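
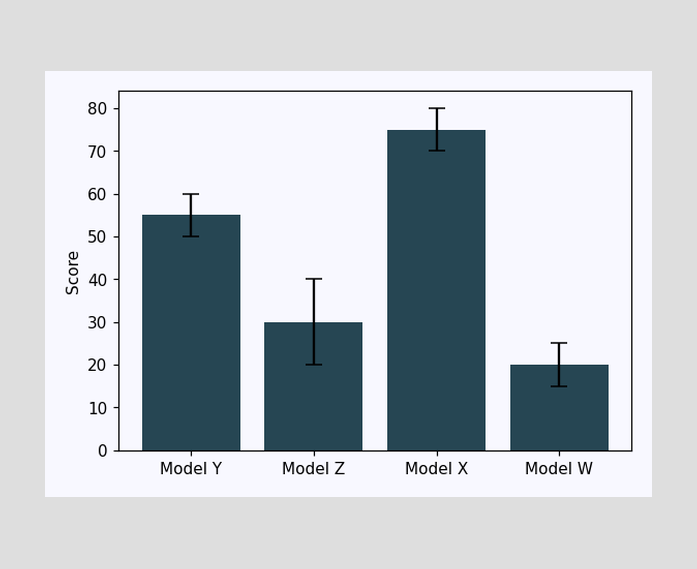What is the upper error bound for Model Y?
60

The Model Y bar's upper whisker reaches 60.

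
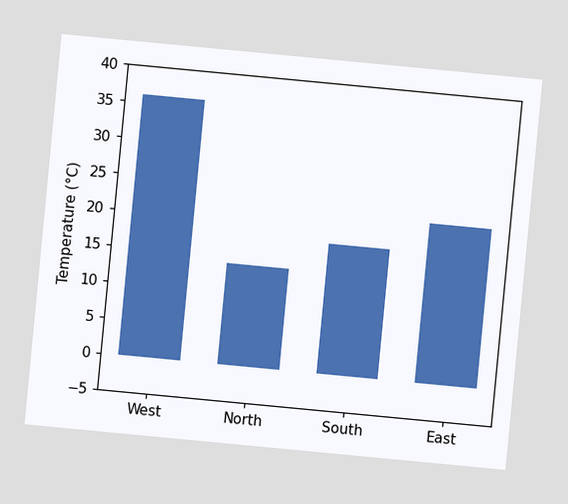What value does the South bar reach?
The chart is tilted about 5° clockwise. Reading along the chart's y-axis, the South bar reaches 18°C.

18°C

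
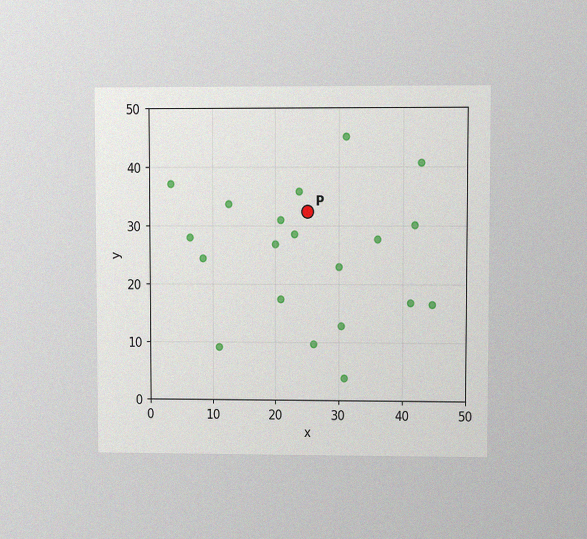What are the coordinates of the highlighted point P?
(25, 32.5)

The chart is viewed at a slight angle, with some photo noise. Following the gridlines from P to each axis, P sits at (25, 32.5).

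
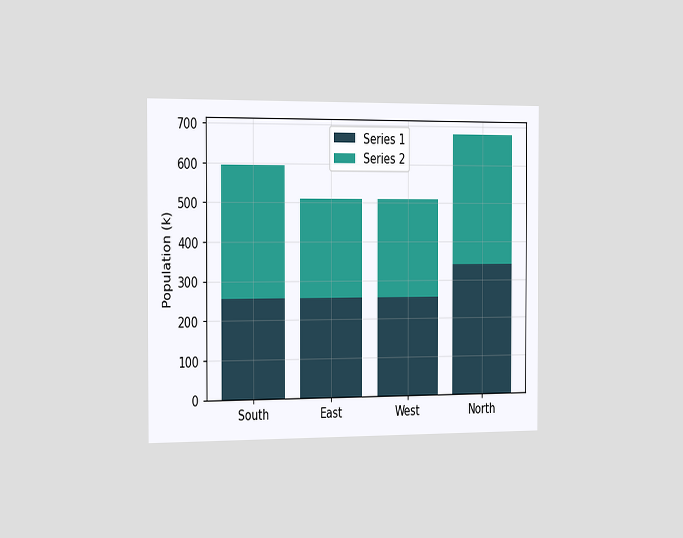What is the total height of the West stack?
The chart is viewed slightly from the left. The West stack's top reaches 510k on the y-axis.

510k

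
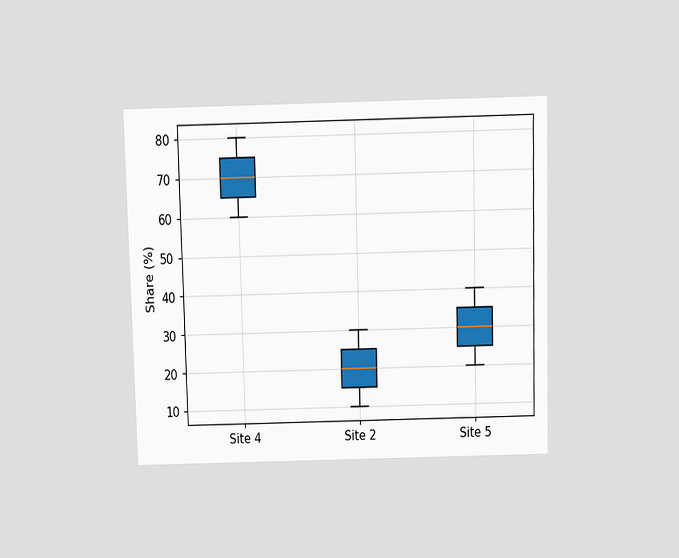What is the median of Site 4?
The chart is viewed slightly from above. The median line in the Site 4 box sits at 70%.

70%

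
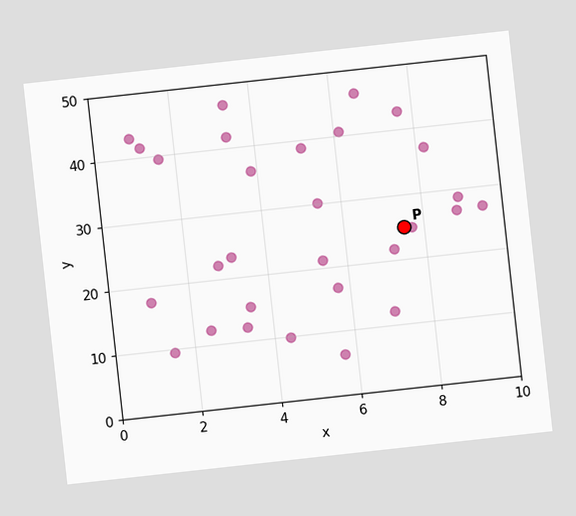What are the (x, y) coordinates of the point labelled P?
The chart is tilted about 6° counter-clockwise. Following the gridlines from P to each axis, P sits at (7.5, 25).

(7.5, 25)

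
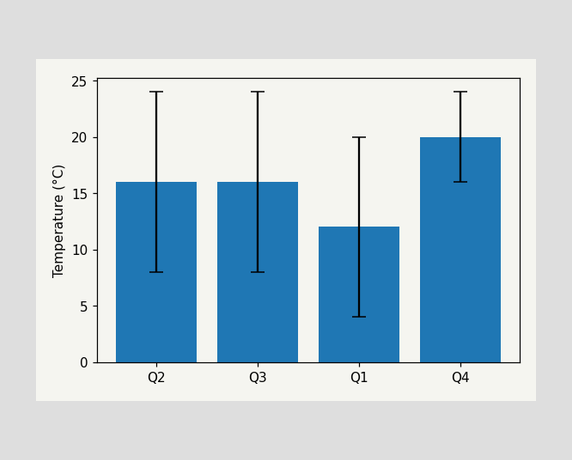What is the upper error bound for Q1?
The Q1 bar's upper whisker reaches 20°C.

20°C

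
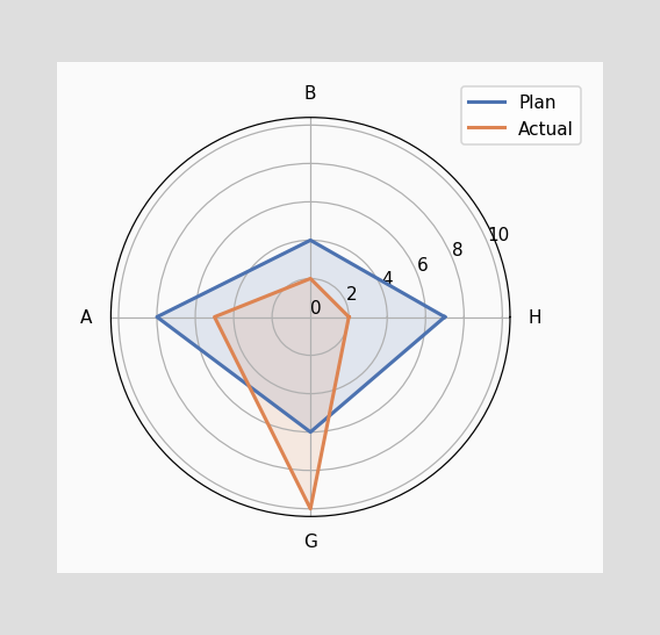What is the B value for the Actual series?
2

On the B axis, Actual reaches 2.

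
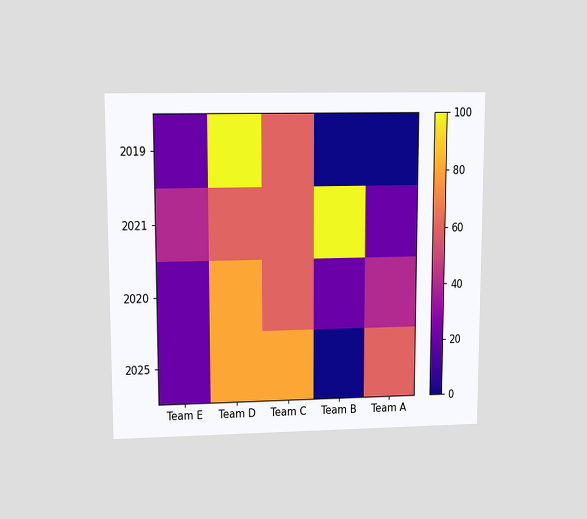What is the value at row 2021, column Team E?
40

The chart is viewed at a slight angle. Matching cell (2021, Team E) against the colorbar gives 40.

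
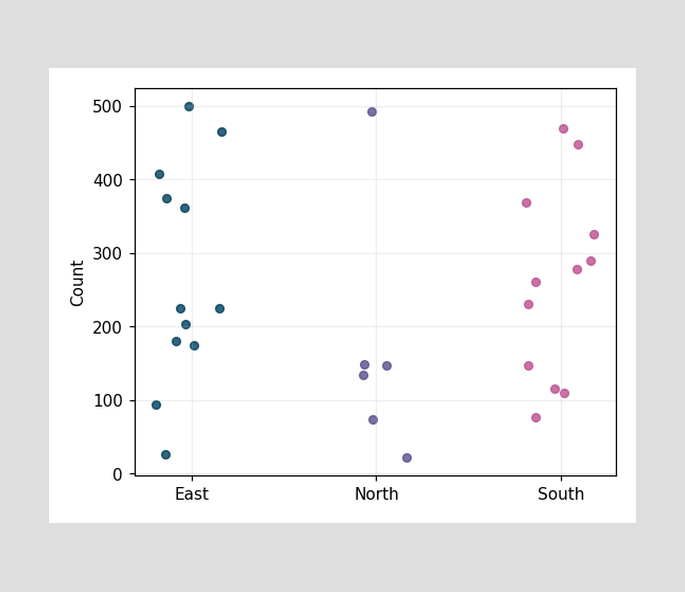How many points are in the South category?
12

Counting the markers in the South column gives 12.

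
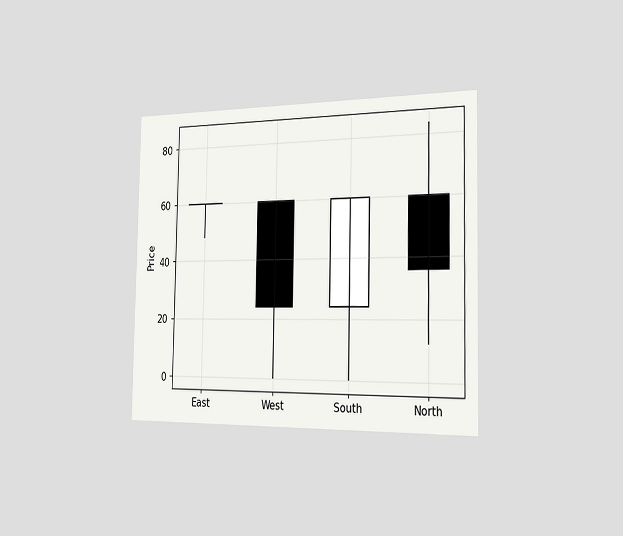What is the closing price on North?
The chart is viewed slightly from the right. The North candle closes at 36.

36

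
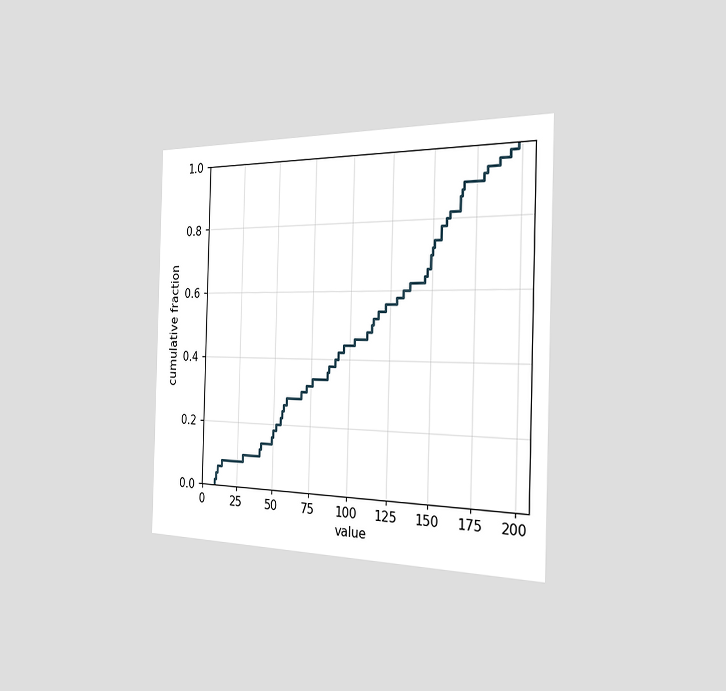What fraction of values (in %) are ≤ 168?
90%

The chart is viewed slightly from the right. At x=168 the ECDF step is at 90%.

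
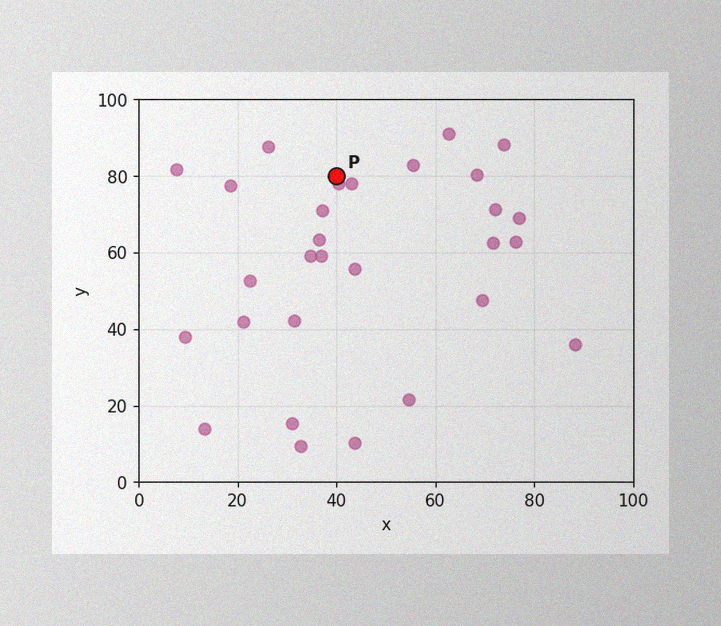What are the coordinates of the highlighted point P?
The image has some photo noise and uneven lighting. Following the gridlines from P to each axis, P sits at (40, 80).

(40, 80)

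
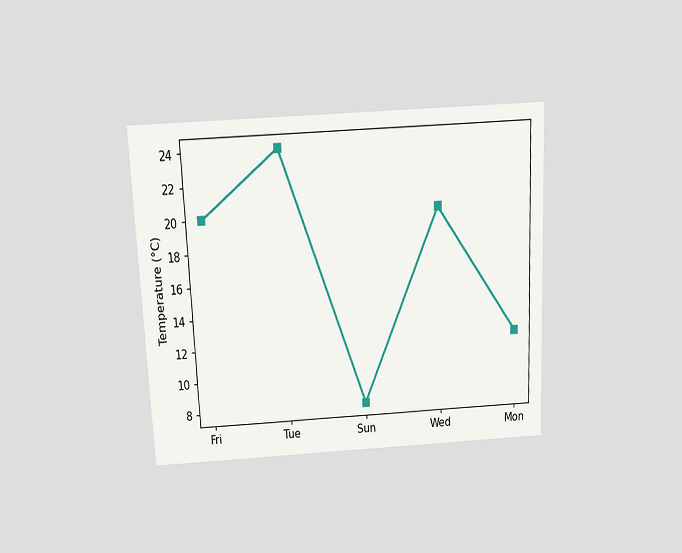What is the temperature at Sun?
8°C

The chart is tilted about 3° counter-clockwise and viewed slightly from above. At Sun, the line is at 8°C.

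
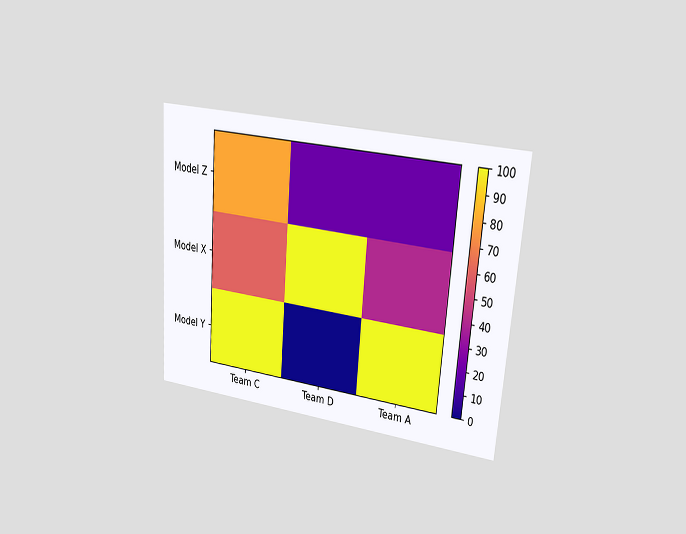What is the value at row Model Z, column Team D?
20

The chart is tilted about 4° clockwise and viewed slightly from the right. Matching cell (Model Z, Team D) against the colorbar gives 20.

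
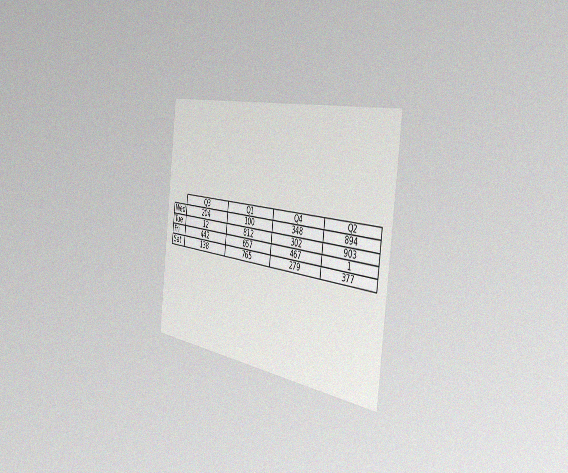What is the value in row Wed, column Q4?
348

The chart is tilted about 7° clockwise and viewed slightly from the right, with some photo noise. The (Wed, Q4) cell reads 348.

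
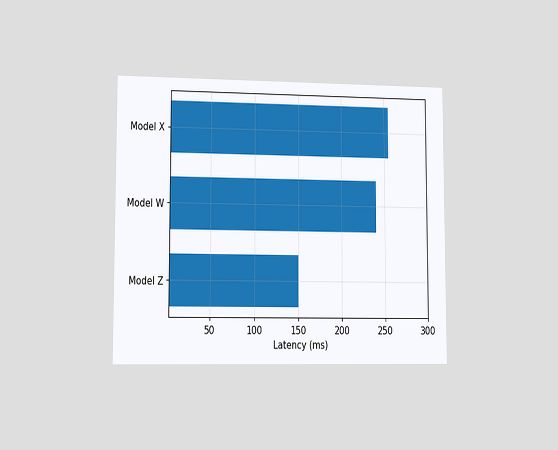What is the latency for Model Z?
The chart is viewed slightly from the left. Reading along the chart's x-axis, the Model Z bar reaches 150ms.

150ms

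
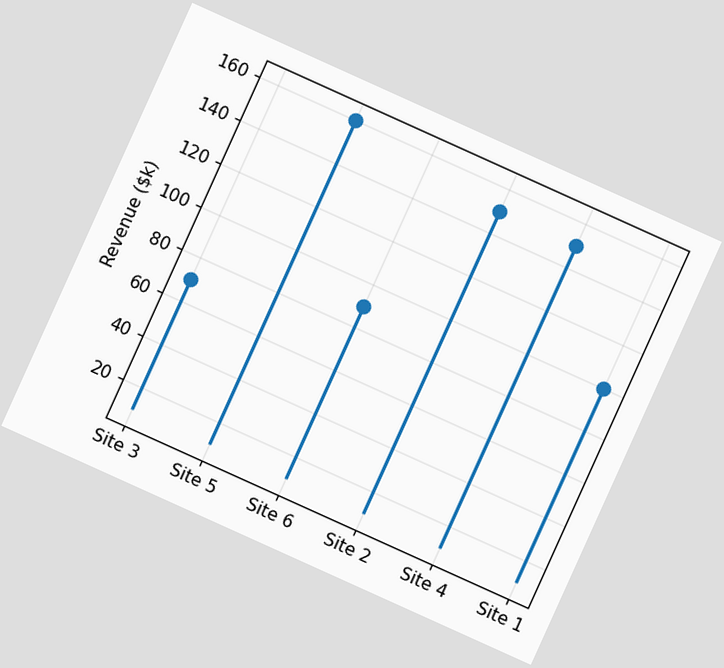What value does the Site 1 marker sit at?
$100k

The chart is tilted about 24° clockwise. The Site 1 marker sits at $100k.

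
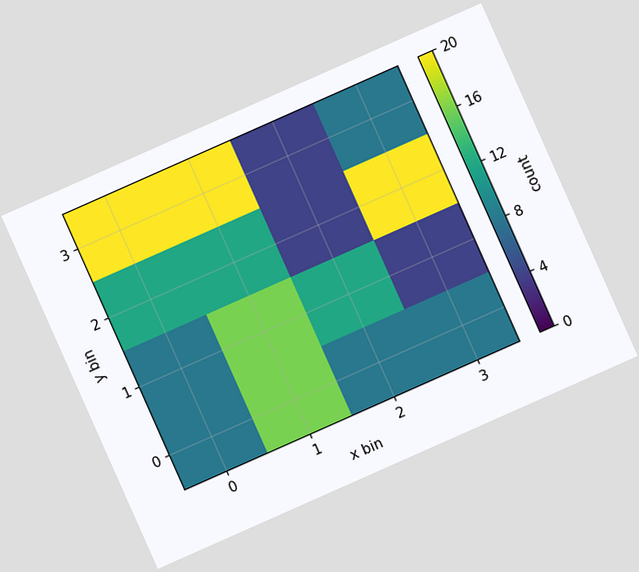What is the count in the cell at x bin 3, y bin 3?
8

The chart is tilted about 24° counter-clockwise. Matching the cell (3, 3) against the colorbar gives 8.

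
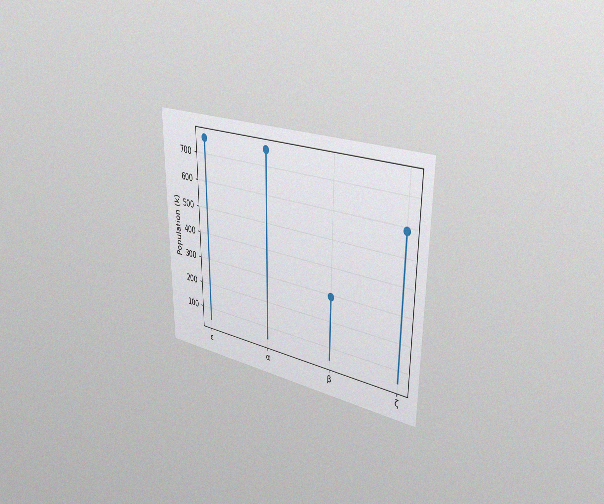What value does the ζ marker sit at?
The chart is viewed slightly from the right, with some photo noise. The ζ marker sits at 588k.

588k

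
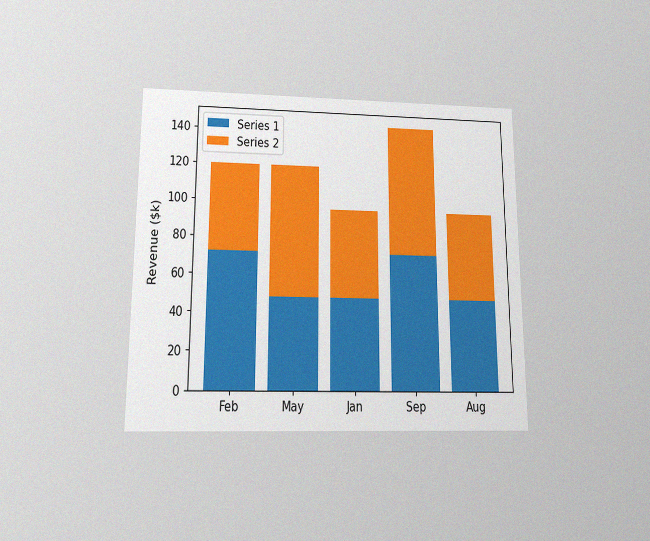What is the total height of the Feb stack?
The chart is viewed slightly from below, with some photo noise. The Feb stack's top reaches $120k on the y-axis.

$120k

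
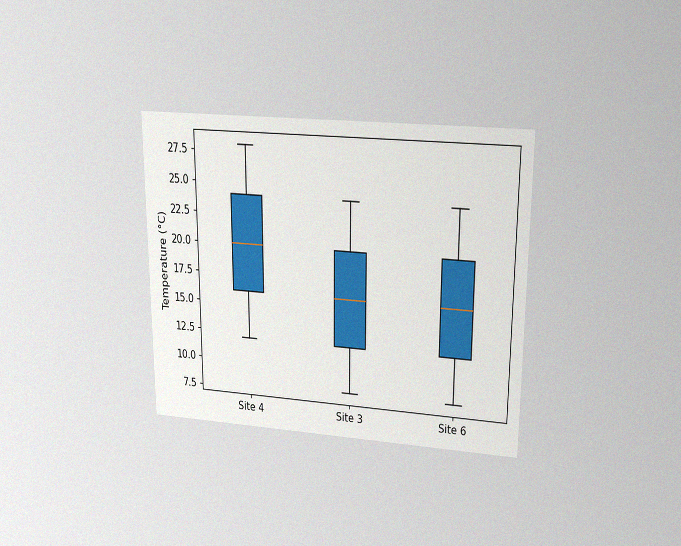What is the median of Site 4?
The chart is viewed slightly from above, with some photo noise. The median line in the Site 4 box sits at 20°C.

20°C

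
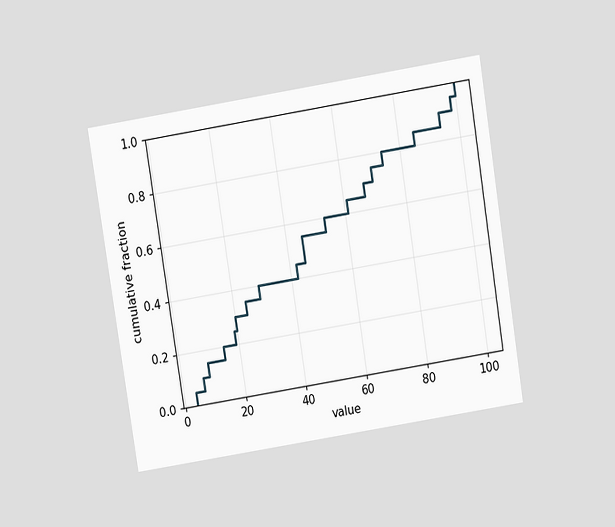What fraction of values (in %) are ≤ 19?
The chart is tilted about 9° counter-clockwise and viewed slightly from above. At x=19 the ECDF step is at 25%.

25%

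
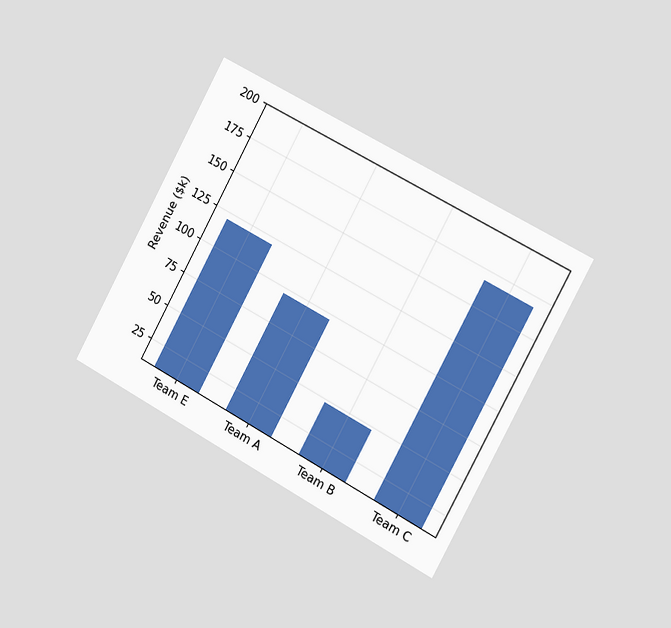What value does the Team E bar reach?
The chart is tilted about 28° clockwise and viewed slightly from the right. Reading along the chart's y-axis, the Team E bar reaches $120k.

$120k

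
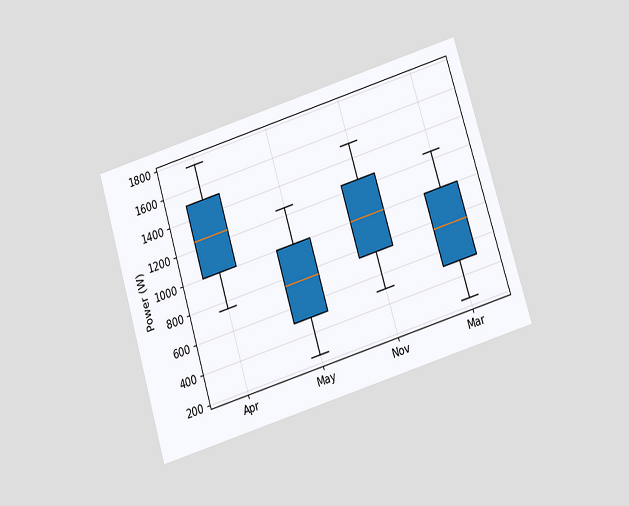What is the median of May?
The chart is tilted about 17° counter-clockwise and viewed slightly from below. The median line in the May box sits at 750W.

750W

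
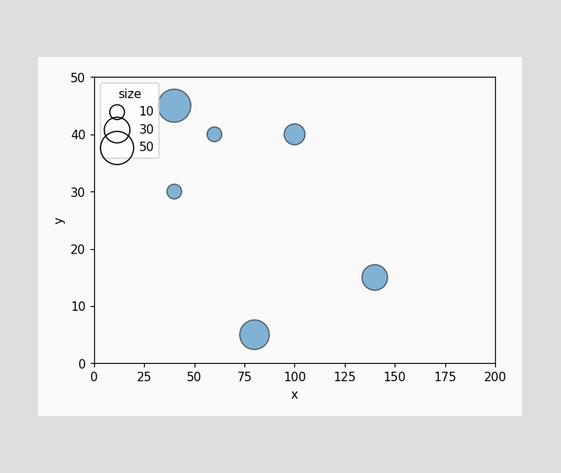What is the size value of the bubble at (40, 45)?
50

Matching the bubble at (40, 45) against the size legend gives 50.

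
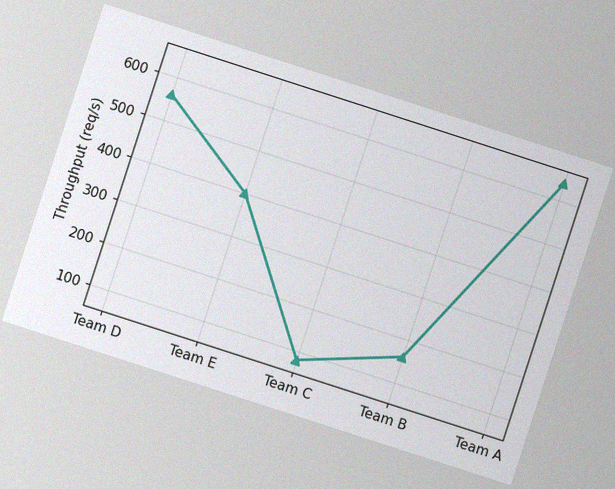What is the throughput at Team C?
The chart is tilted about 18° clockwise, with some photo noise. At Team C, the line is at 80req/s.

80req/s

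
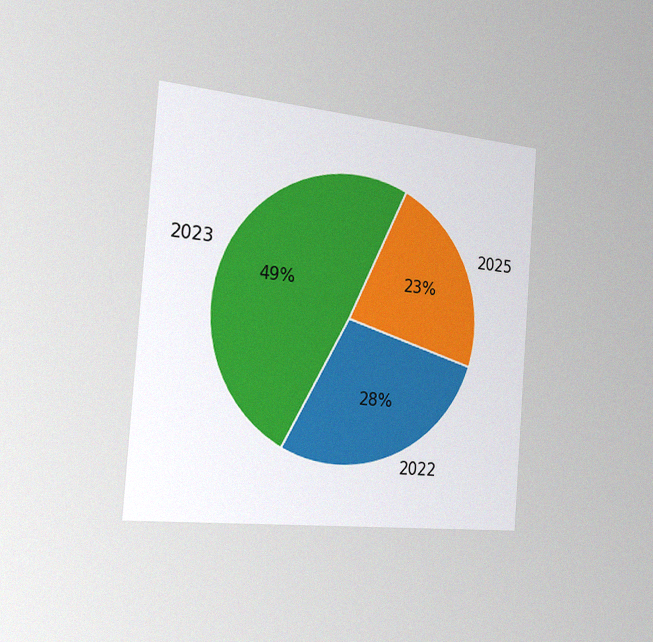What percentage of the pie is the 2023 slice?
The chart is tilted about 4° clockwise and viewed slightly from the left, with some photo noise. The 2023 slice takes up 49% of the pie.

49%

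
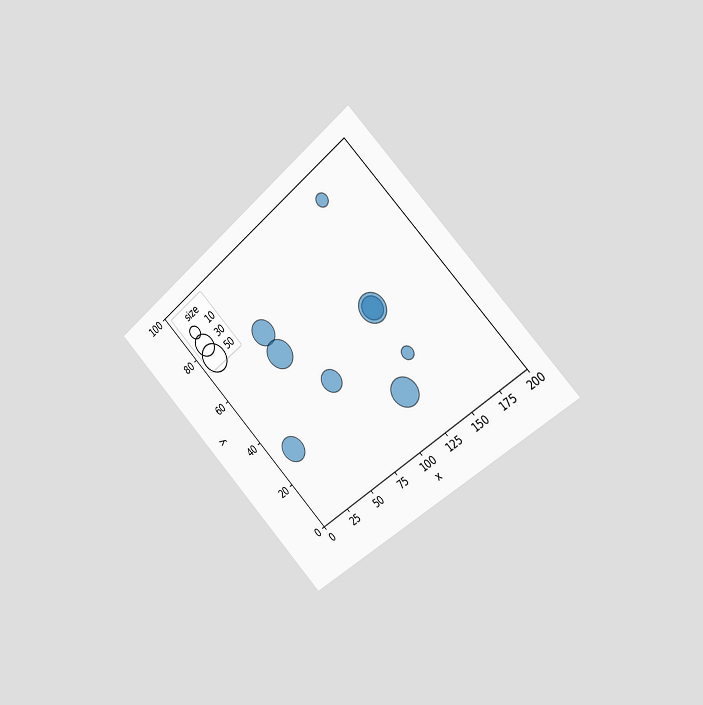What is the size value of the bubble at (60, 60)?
50

The chart is tilted about 45° counter-clockwise and viewed slightly from the right. Matching the bubble at (60, 60) against the size legend gives 50.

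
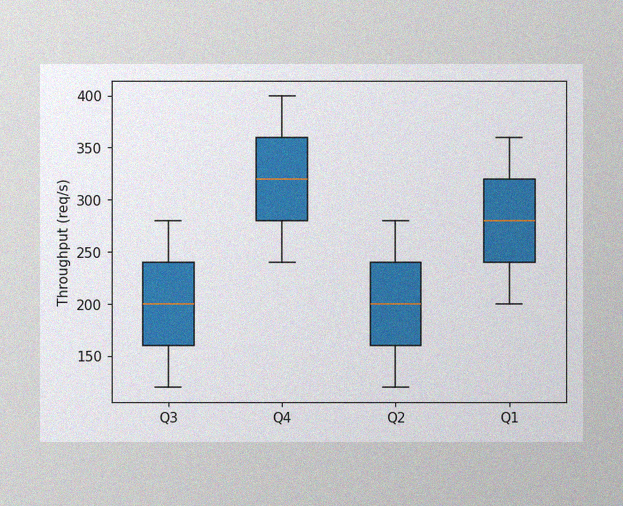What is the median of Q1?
The image has some photo noise and uneven lighting. The median line in the Q1 box sits at 280req/s.

280req/s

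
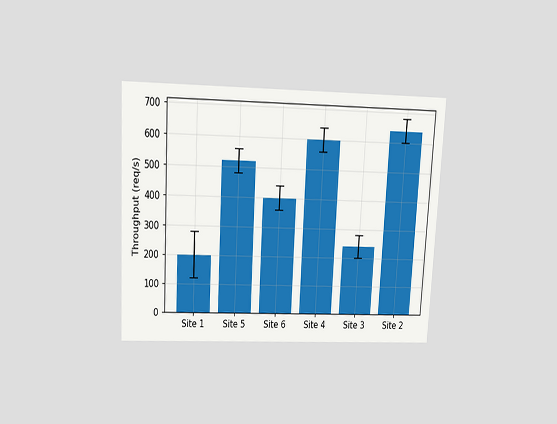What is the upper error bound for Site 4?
640req/s

The chart is tilted about 3° clockwise and viewed slightly from above. The Site 4 bar's upper whisker reaches 640req/s.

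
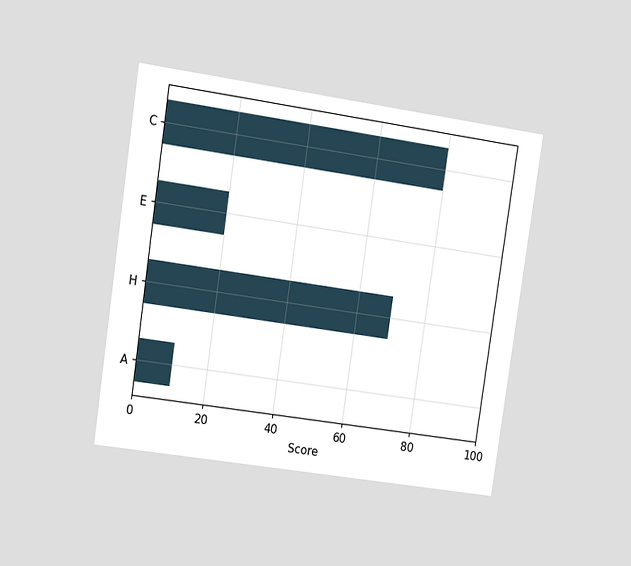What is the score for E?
20

The chart is tilted about 8° clockwise and viewed at a slight angle. Reading along the chart's x-axis, the E bar reaches 20.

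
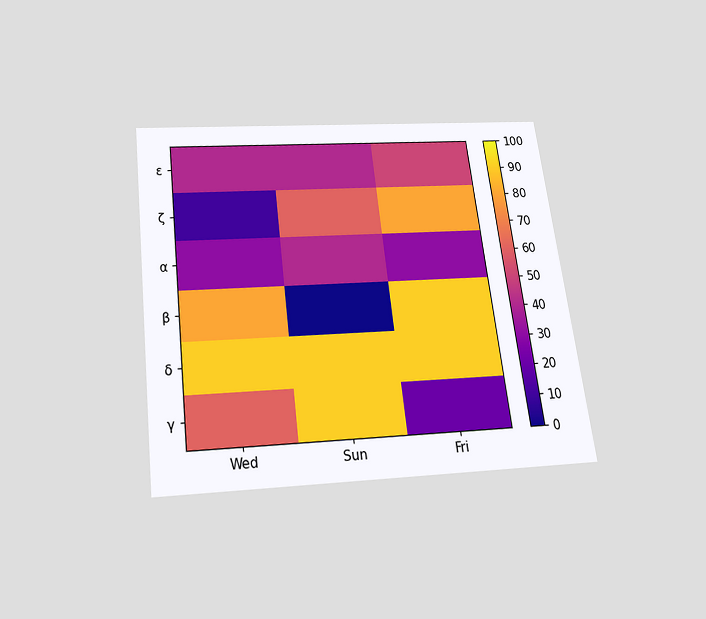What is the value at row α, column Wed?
30

The chart is tilted about 7° counter-clockwise and viewed slightly from below. Matching cell (α, Wed) against the colorbar gives 30.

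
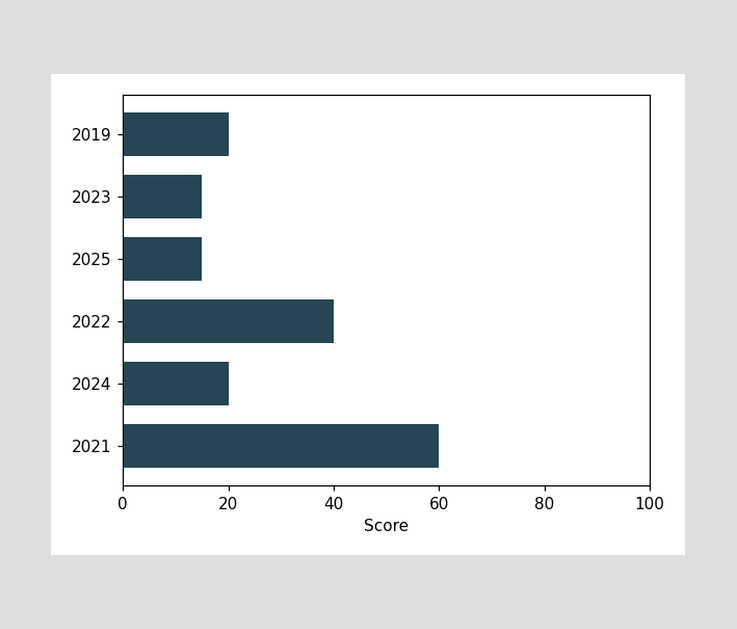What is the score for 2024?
Reading along the chart's x-axis, the 2024 bar reaches 20.

20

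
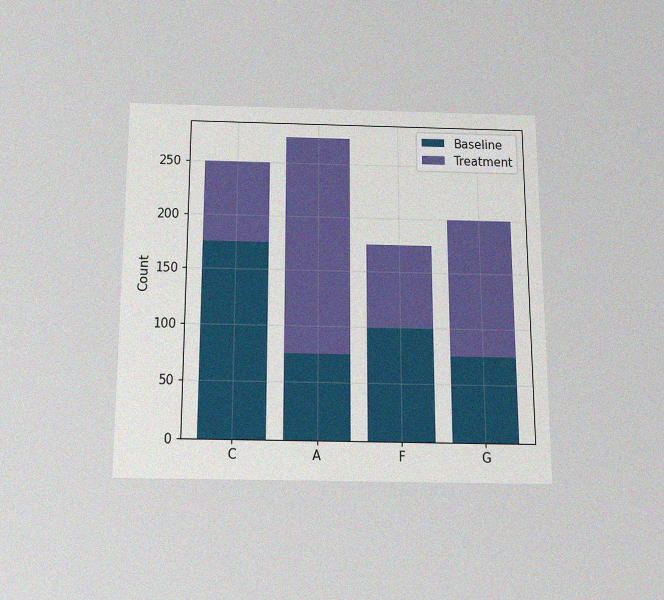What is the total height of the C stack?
250

The chart is viewed slightly from below, with some photo noise. The C stack's top reaches 250 on the y-axis.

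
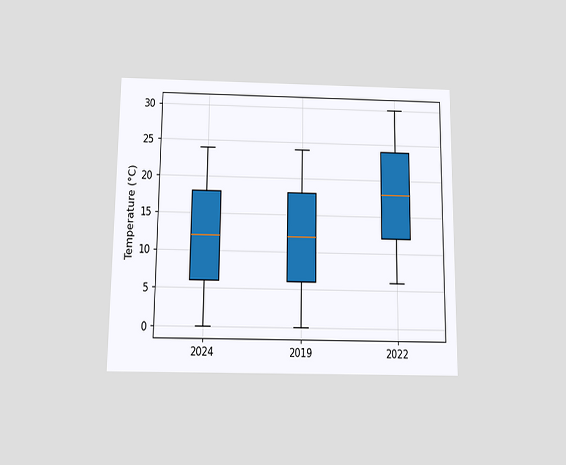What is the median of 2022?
The chart is viewed slightly from below. The median line in the 2022 box sits at 18°C.

18°C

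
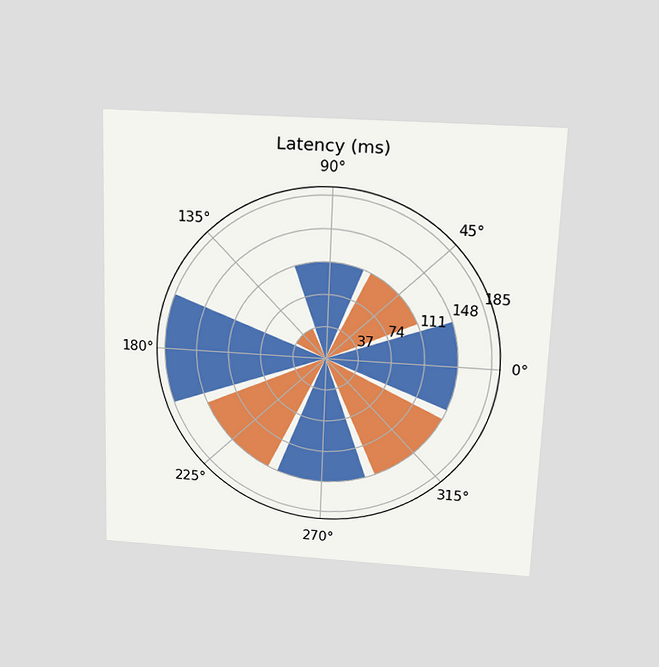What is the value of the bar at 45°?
111ms

The chart is tilted about 2° clockwise and viewed slightly from above. The bar at 45° reaches 111ms on the radial axis.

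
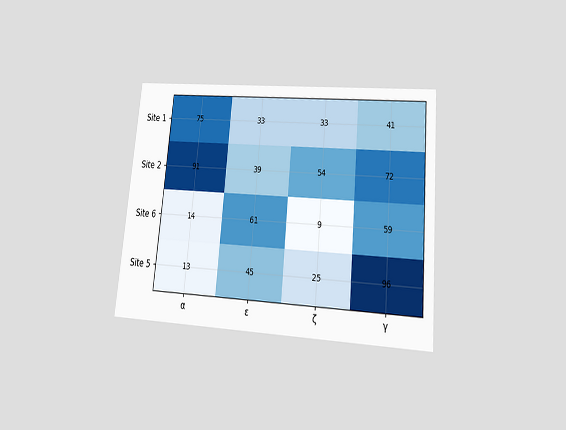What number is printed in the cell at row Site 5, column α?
The chart is tilted about 5° clockwise and viewed at a slight angle. The (Site 5, α) cell reads 13.

13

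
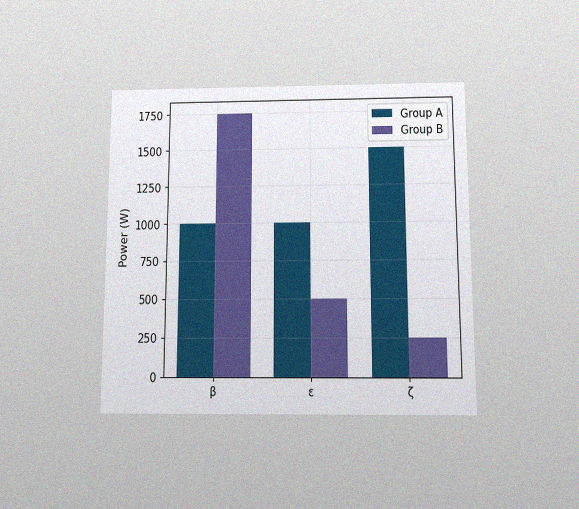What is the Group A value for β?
The chart is viewed slightly from below, with some photo noise. The Group A bar at β reaches 1000W on the y-axis.

1000W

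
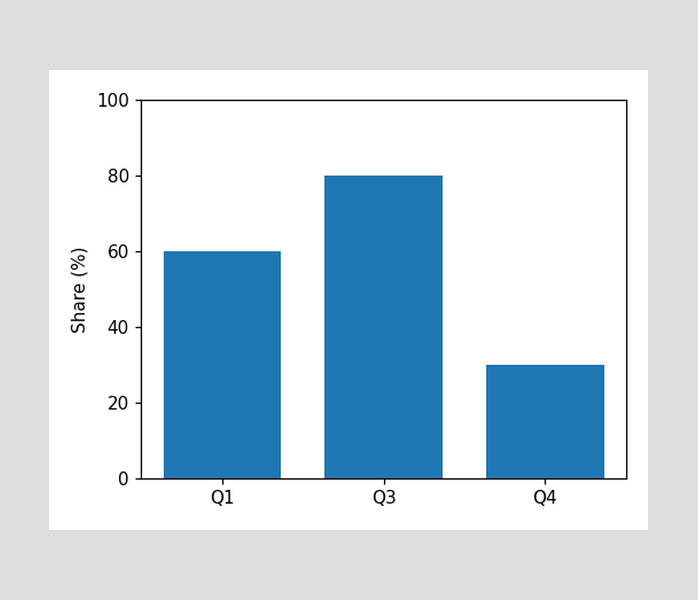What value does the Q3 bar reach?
80%

Reading along the chart's y-axis, the Q3 bar reaches 80%.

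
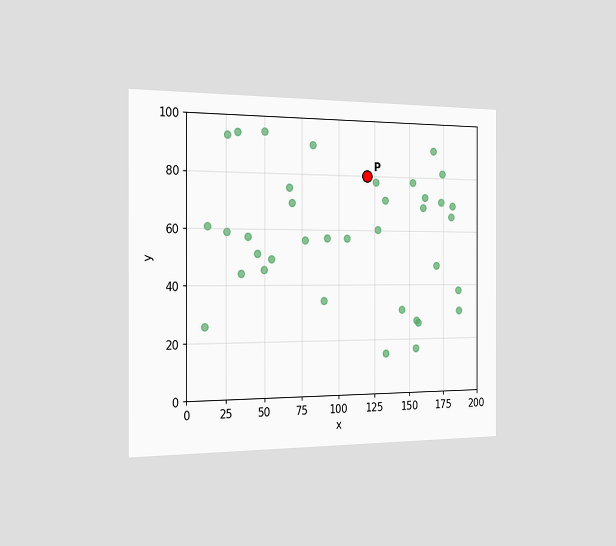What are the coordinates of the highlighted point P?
(120, 80)

The chart is viewed slightly from the left. Following the gridlines from P to each axis, P sits at (120, 80).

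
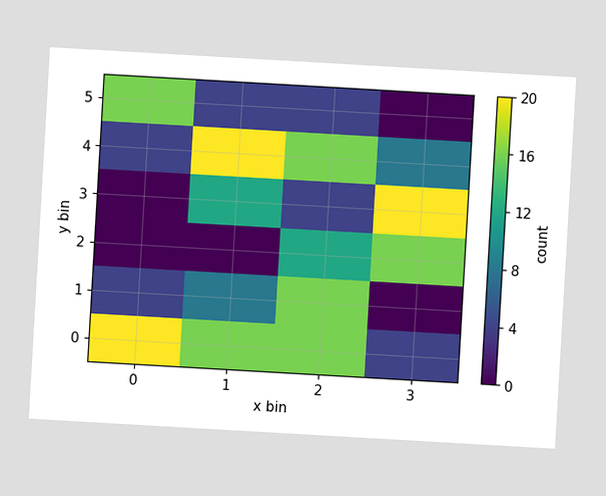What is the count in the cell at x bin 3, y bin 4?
8

The chart is tilted about 3° clockwise. Matching the cell (3, 4) against the colorbar gives 8.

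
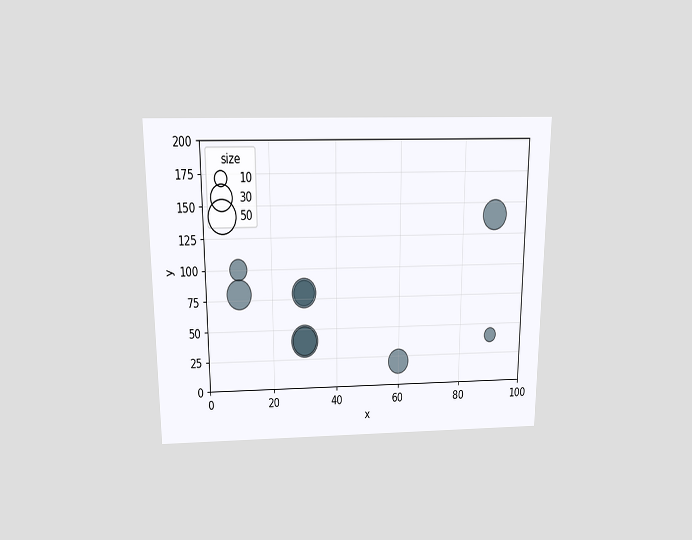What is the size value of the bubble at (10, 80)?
The chart is viewed slightly from above. Matching the bubble at (10, 80) against the size legend gives 40.

40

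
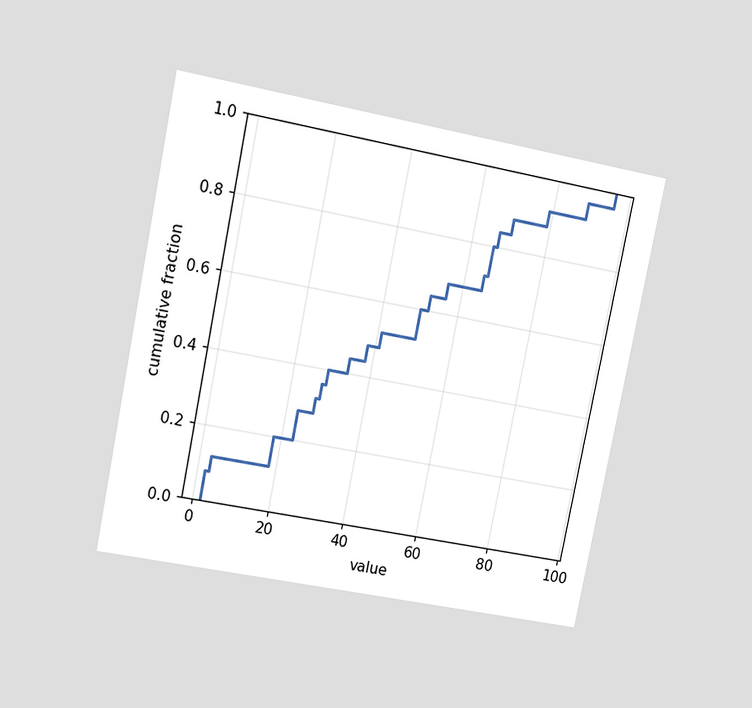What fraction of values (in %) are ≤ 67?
The chart is tilted about 11° clockwise and viewed at a slight angle. At x=67 the ECDF step is at 84%.

84%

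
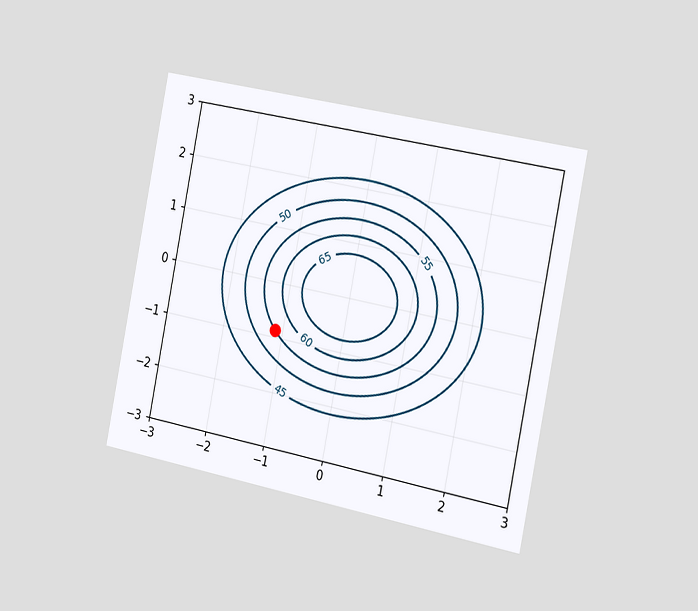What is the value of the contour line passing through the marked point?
The chart is tilted about 11° clockwise and viewed slightly from the right. The marked point sits on the contour labelled 55.

55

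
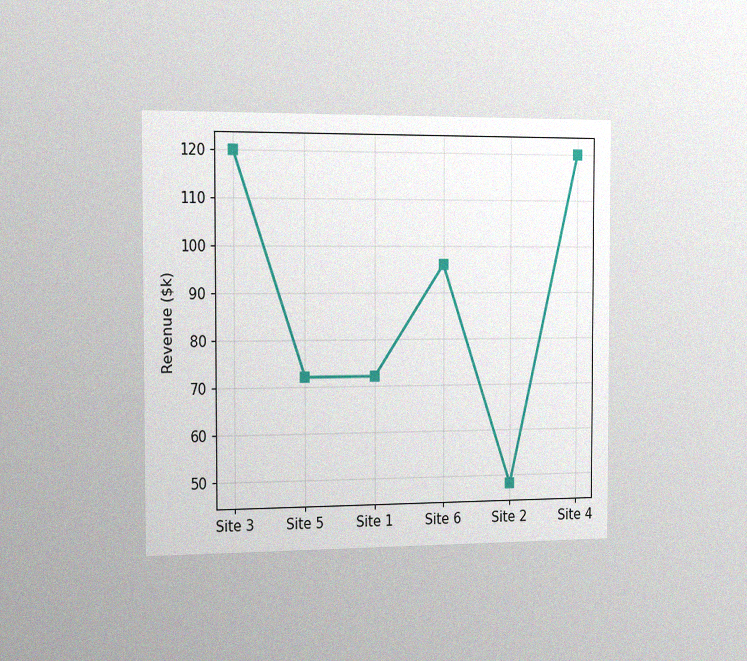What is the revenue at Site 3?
$120k

The chart is viewed slightly from the left, with some photo noise. At Site 3, the line is at $120k.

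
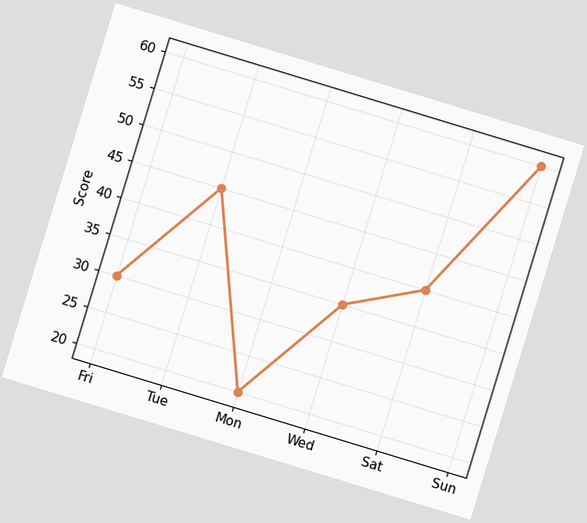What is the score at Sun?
60

The chart is tilted about 17° clockwise. At Sun, the line is at 60.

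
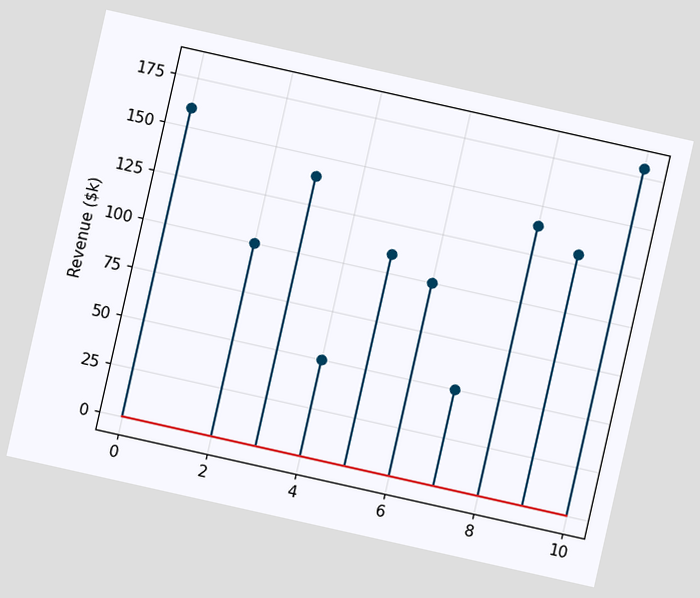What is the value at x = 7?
$50k

The chart is tilted about 13° clockwise. The stem at x=7 reaches $50k.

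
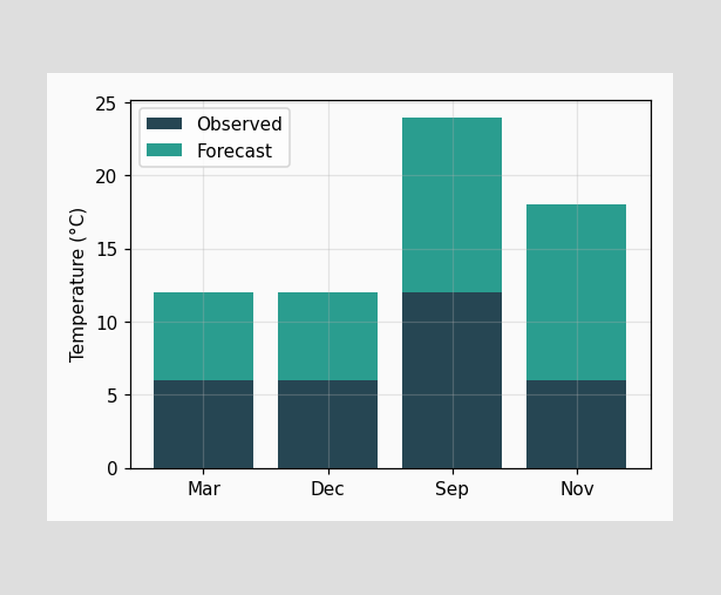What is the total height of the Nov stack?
The Nov stack's top reaches 18°C on the y-axis.

18°C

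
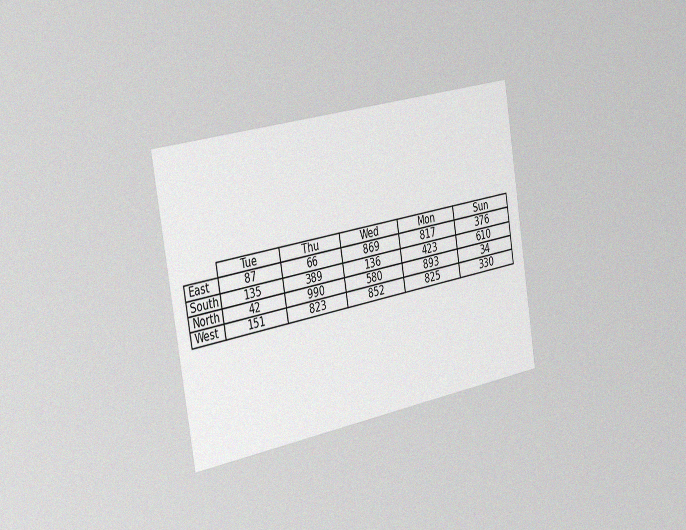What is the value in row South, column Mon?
423

The chart is tilted about 9° counter-clockwise and viewed slightly from the left, with some photo noise. The (South, Mon) cell reads 423.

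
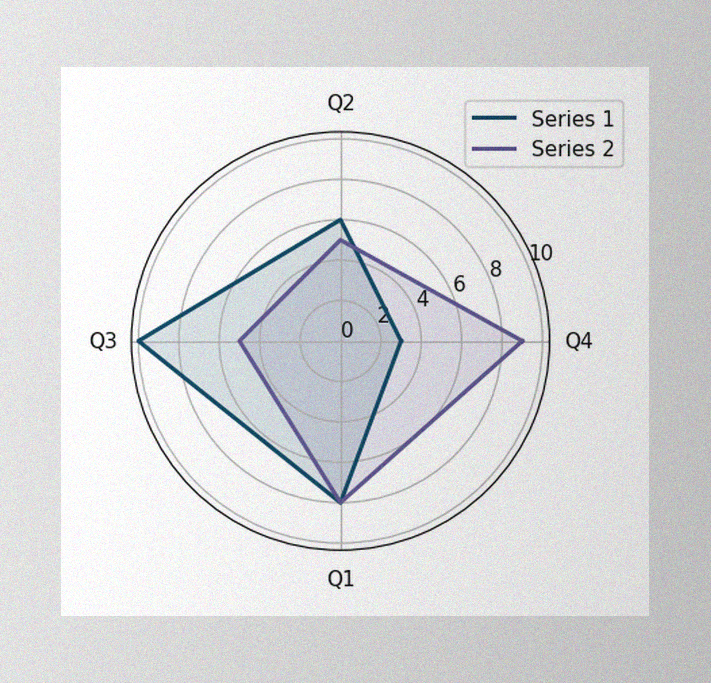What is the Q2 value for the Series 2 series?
5

The image has some photo noise and uneven lighting. On the Q2 axis, Series 2 reaches 5.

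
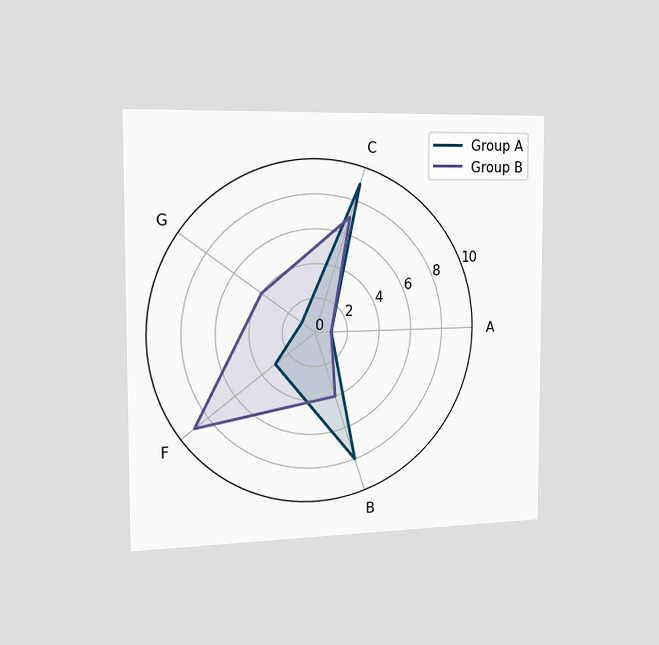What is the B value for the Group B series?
4

The chart is viewed slightly from the left. On the B axis, Group B reaches 4.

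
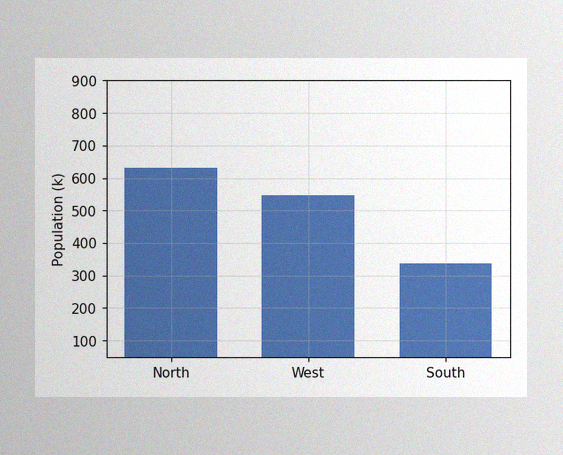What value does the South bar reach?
336k

The image has some photo noise and uneven lighting. Reading along the chart's y-axis, the South bar reaches 336k.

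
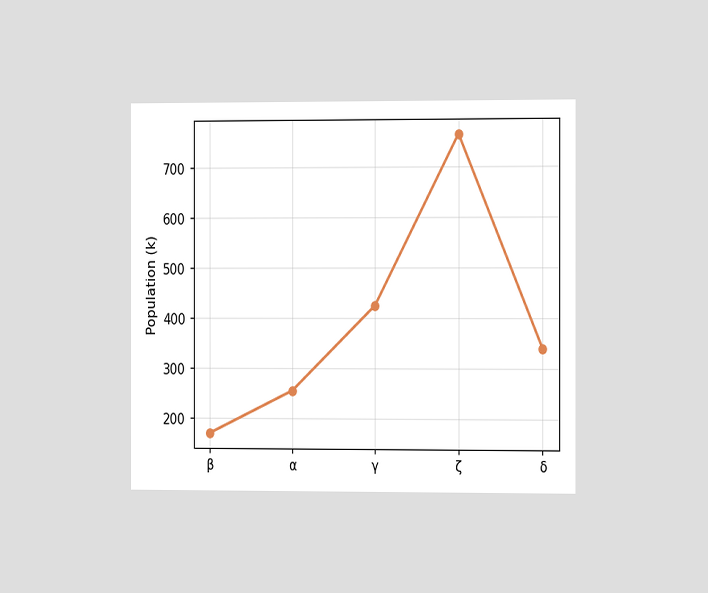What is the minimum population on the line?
170k

The chart is viewed slightly from the right. The lowest point is at β, and reading across to the y-axis gives 170k.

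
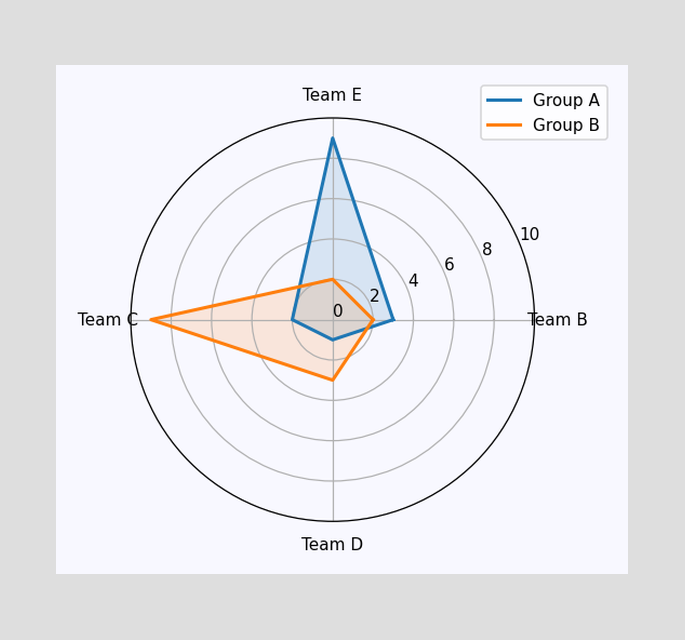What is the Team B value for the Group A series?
On the Team B axis, Group A reaches 3.

3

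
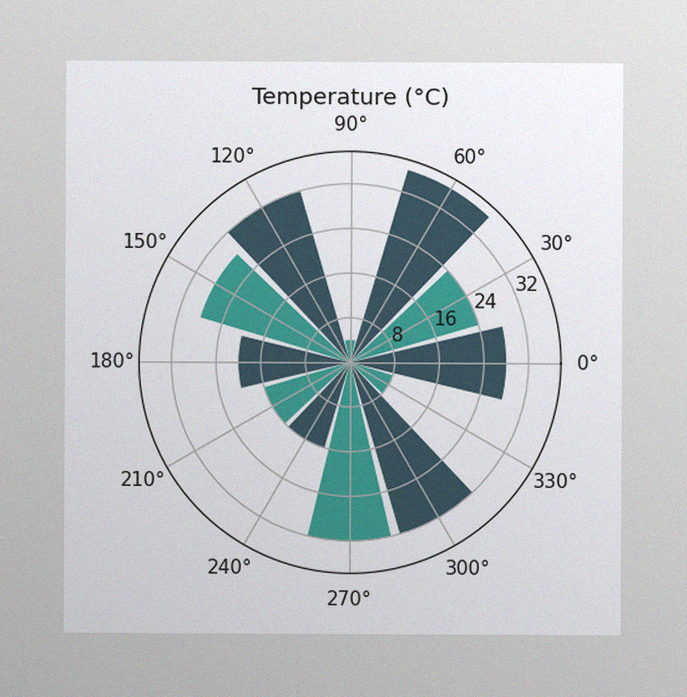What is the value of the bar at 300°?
The image has some photo noise and uneven lighting. The bar at 300° reaches 32°C on the radial axis.

32°C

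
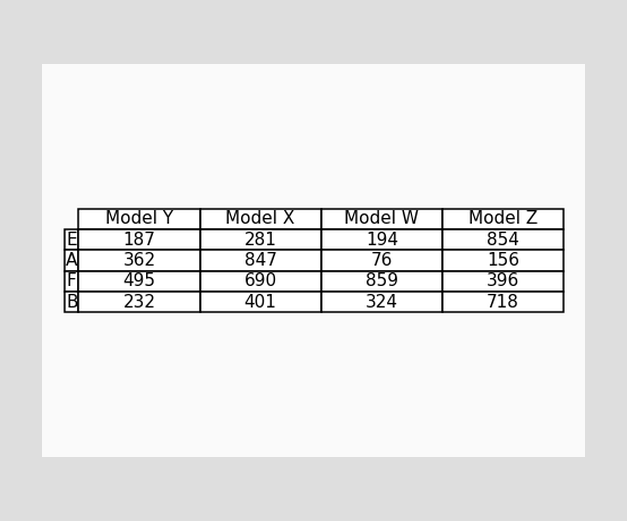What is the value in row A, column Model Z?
The (A, Model Z) cell reads 156.

156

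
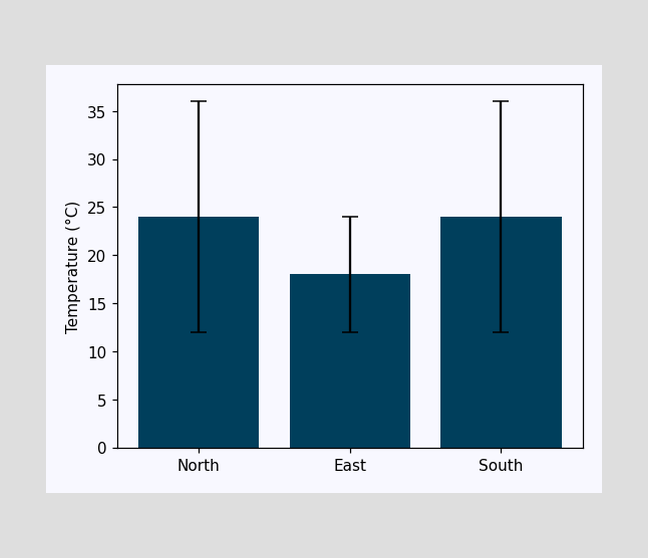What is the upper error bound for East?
24°C

The East bar's upper whisker reaches 24°C.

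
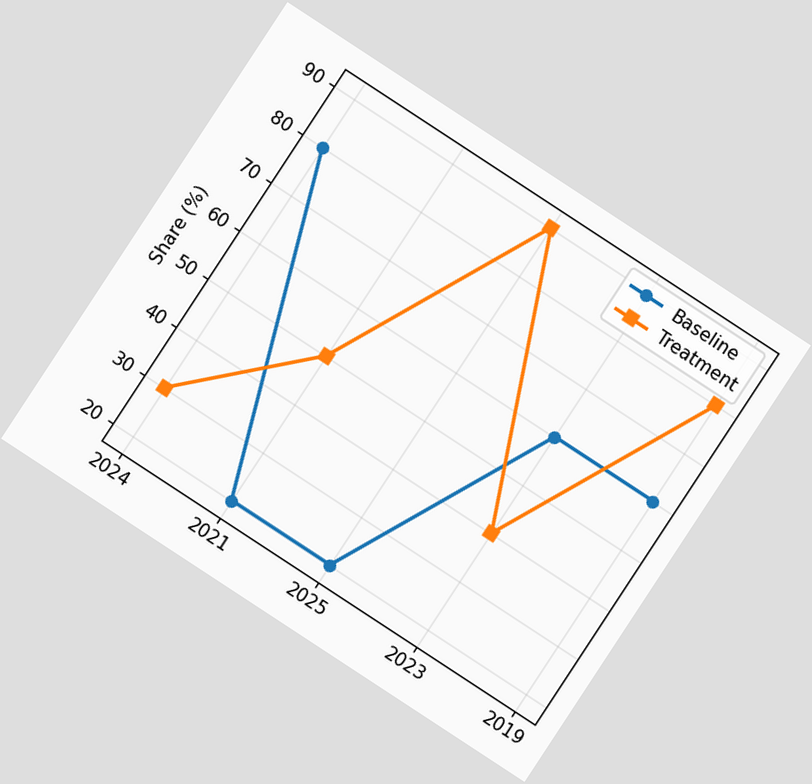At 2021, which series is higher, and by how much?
The chart is tilted about 33° clockwise. At 2021, Treatment sits above the other line by 30%.

Treatment, by 30%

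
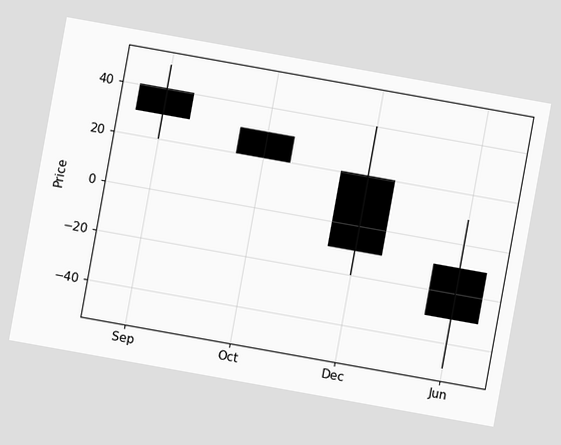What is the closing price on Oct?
The chart is tilted about 10° clockwise. The Oct candle closes at 20.

20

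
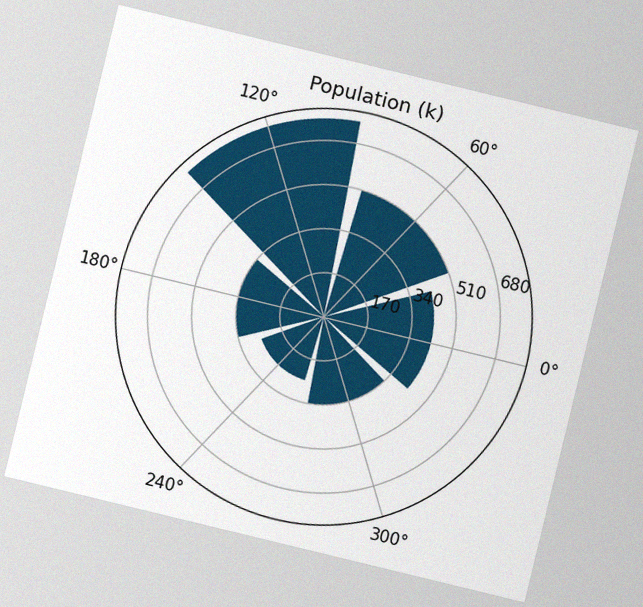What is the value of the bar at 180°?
The chart is tilted about 14° clockwise, with some photo noise. The bar at 180° reaches 340k on the radial axis.

340k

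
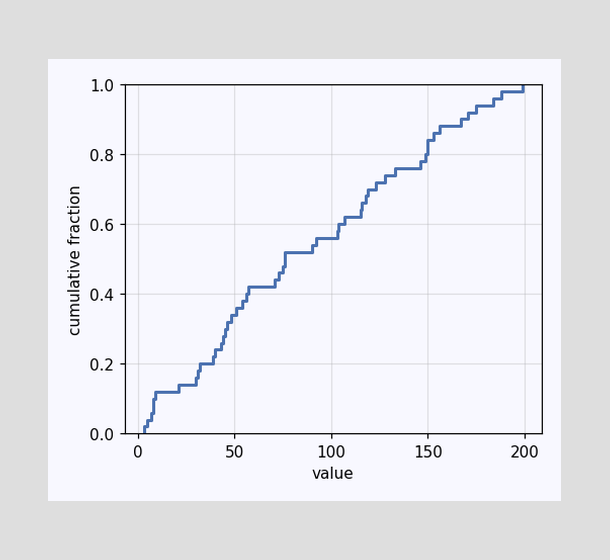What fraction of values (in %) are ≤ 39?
At x=39 the ECDF step is at 22%.

22%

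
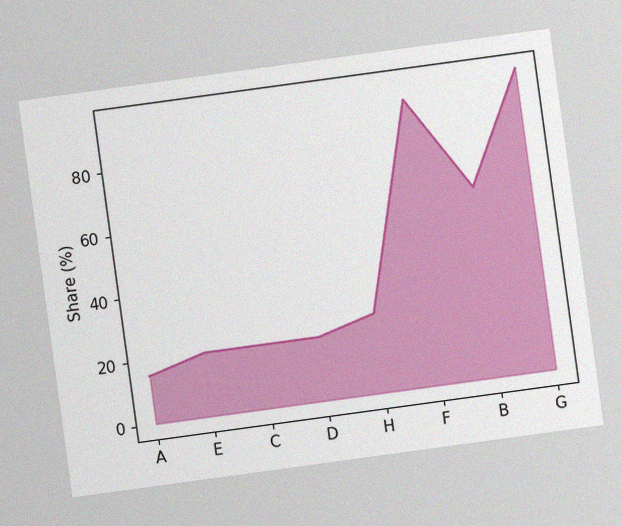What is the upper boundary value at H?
25%

The chart is tilted about 8° counter-clockwise, with some photo noise. At H the upper boundary is at 25%.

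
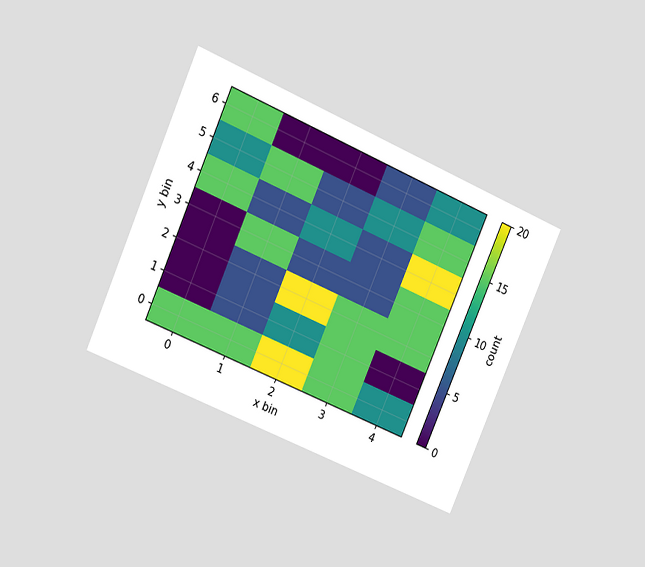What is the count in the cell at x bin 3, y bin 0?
The chart is tilted about 24° clockwise and viewed at a slight angle. Matching the cell (3, 0) against the colorbar gives 15.

15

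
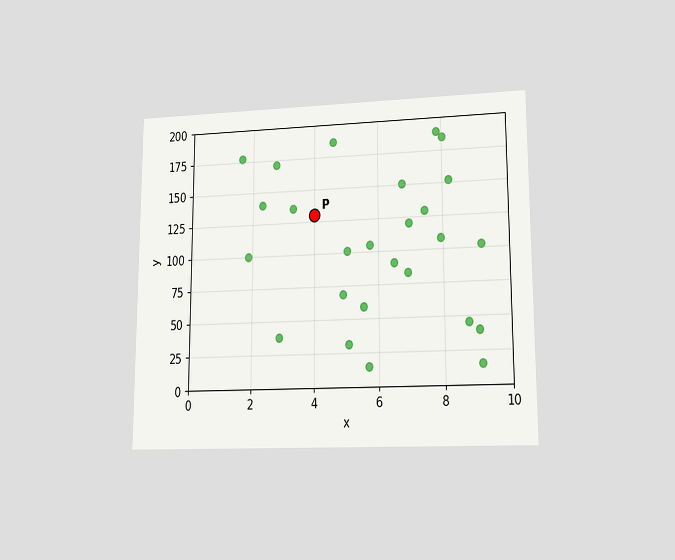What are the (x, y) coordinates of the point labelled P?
The chart is viewed at a slight angle. Following the gridlines from P to each axis, P sits at (4, 130).

(4, 130)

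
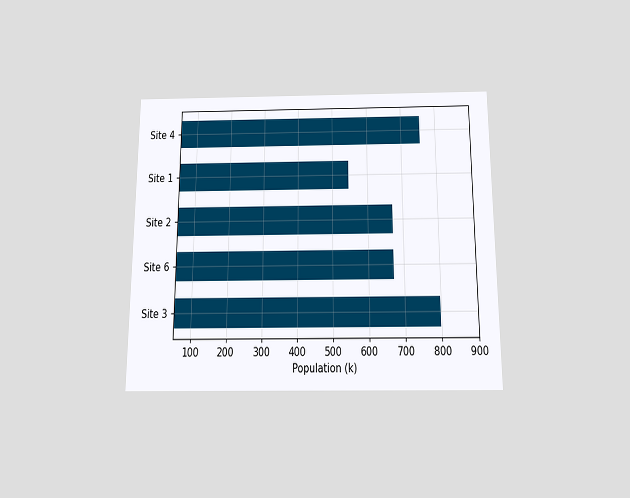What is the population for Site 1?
The chart is viewed slightly from below. Reading along the chart's x-axis, the Site 1 bar reaches 546k.

546k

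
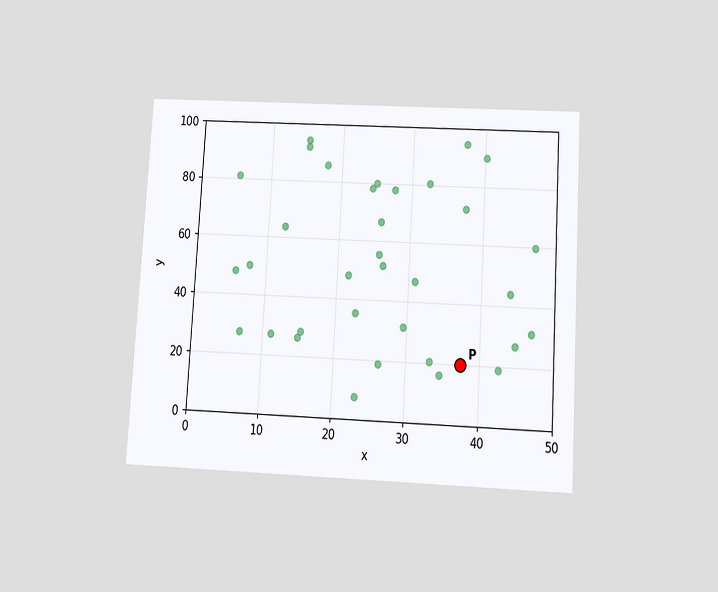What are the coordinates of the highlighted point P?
The chart is tilted about 3° clockwise and viewed slightly from below. Following the gridlines from P to each axis, P sits at (37.5, 20).

(37.5, 20)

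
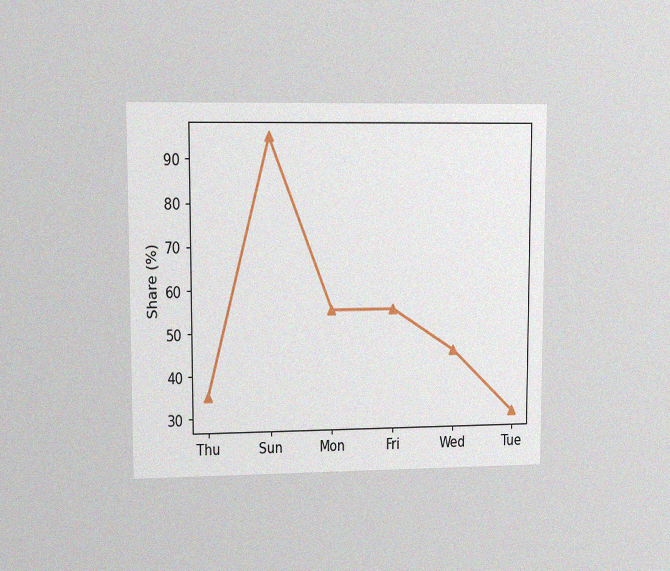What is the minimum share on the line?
The chart is viewed at a slight angle, with some photo noise. The lowest point is at Tue, and reading across to the y-axis gives 30%.

30%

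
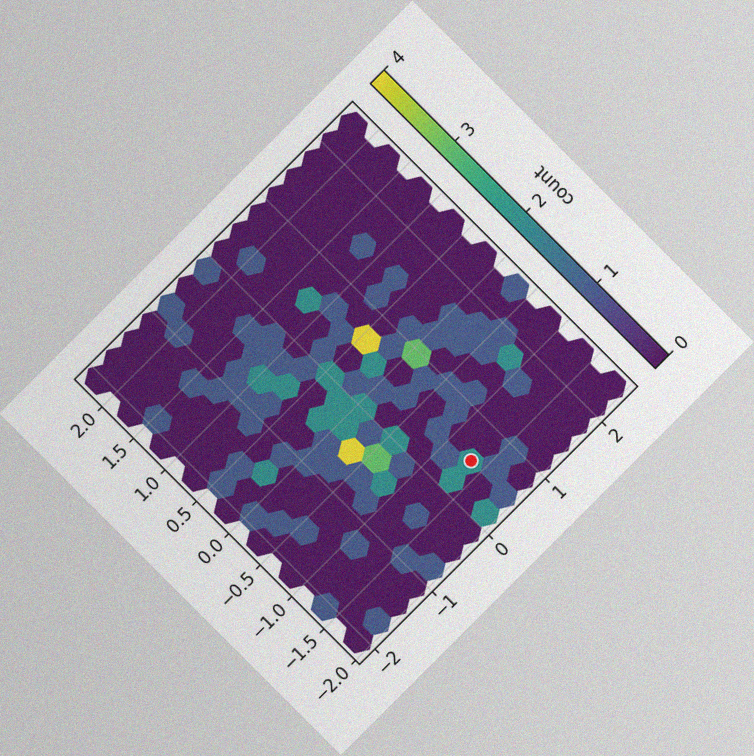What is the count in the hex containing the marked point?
The chart is tilted about 45° counter-clockwise, with some photo noise. The marked hex reads 2 on the colorbar.

2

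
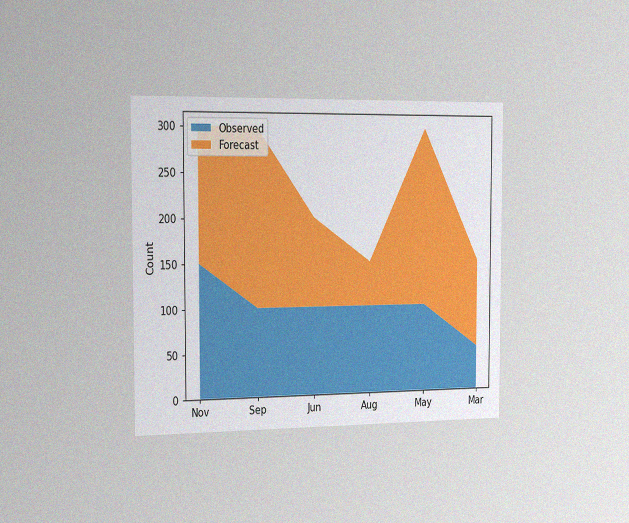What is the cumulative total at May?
300

The chart is viewed slightly from the left, with some photo noise. The stacked total at May reaches 300.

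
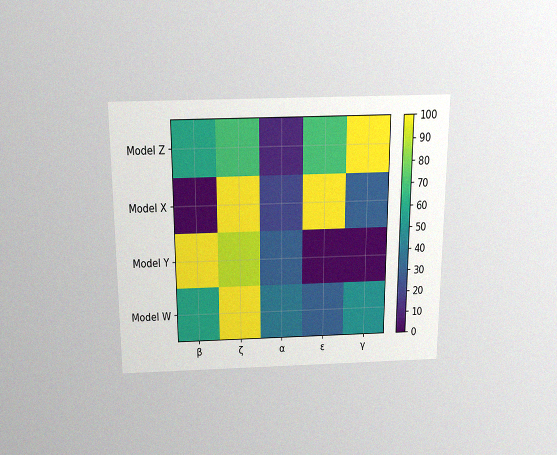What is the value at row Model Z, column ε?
The chart is viewed slightly from above, with some photo noise. Matching cell (Model Z, ε) against the colorbar gives 70.

70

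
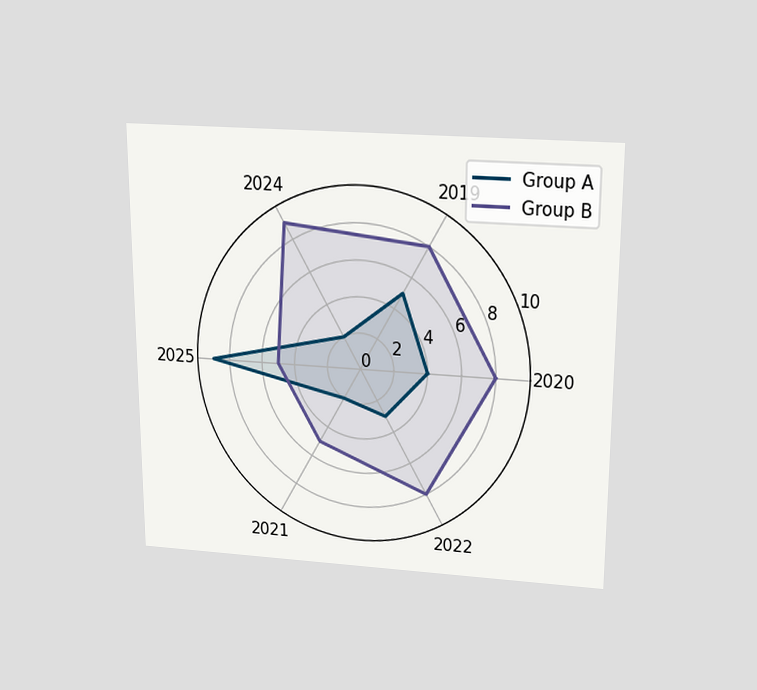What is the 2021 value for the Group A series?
The chart is viewed slightly from above. On the 2021 axis, Group A reaches 2.

2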